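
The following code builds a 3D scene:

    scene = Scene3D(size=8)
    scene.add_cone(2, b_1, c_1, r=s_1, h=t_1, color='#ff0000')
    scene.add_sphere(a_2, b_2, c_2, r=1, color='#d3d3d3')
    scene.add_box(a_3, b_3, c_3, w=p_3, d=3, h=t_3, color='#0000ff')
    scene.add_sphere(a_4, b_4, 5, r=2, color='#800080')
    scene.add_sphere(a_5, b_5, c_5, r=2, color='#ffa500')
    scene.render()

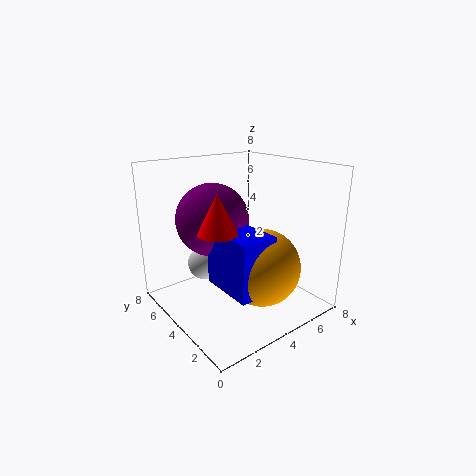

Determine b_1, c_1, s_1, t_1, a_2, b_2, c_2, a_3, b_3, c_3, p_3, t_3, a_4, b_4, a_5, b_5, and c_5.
b_1 = 3; c_1 = 5; s_1 = 1; t_1 = 2; a_2 = 3; b_2 = 6; c_2 = 2; a_3 = 2; b_3 = 1; c_3 = 2; p_3 = 2; t_3 = 3; a_4 = 3; b_4 = 5; a_5 = 4; b_5 = 2; c_5 = 3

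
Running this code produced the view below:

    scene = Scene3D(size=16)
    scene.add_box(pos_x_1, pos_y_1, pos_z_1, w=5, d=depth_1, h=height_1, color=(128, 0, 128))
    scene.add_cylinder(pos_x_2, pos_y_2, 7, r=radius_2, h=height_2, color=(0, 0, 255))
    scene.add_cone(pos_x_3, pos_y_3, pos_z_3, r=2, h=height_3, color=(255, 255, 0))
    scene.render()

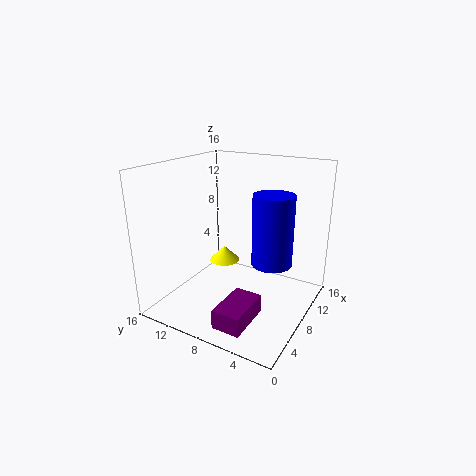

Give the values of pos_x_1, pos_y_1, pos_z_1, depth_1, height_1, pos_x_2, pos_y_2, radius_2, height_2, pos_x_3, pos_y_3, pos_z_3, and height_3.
pos_x_1 = 1, pos_y_1 = 4, pos_z_1 = 1, depth_1 = 3, height_1 = 2, pos_x_2 = 6, pos_y_2 = 3, radius_2 = 2, height_2 = 7, pos_x_3 = 13, pos_y_3 = 13, pos_z_3 = 2, height_3 = 2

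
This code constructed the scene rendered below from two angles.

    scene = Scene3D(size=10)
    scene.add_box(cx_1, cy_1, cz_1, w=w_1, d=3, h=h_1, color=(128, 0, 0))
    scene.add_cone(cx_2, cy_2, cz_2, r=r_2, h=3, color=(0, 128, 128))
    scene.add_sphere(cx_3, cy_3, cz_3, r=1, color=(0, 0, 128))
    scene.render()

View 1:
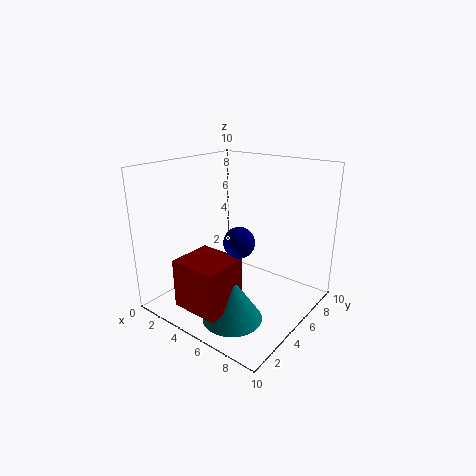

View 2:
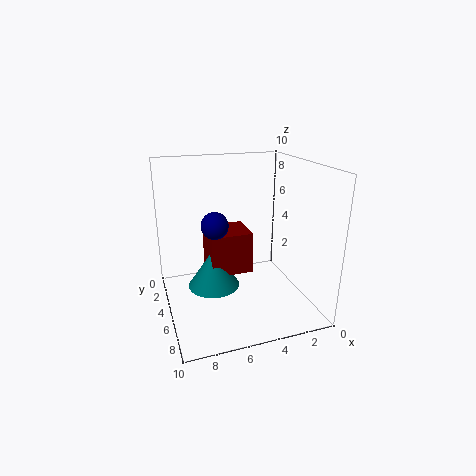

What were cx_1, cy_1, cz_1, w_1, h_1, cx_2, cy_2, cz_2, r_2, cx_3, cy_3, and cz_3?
cx_1 = 3.25
cy_1 = 0.5
cz_1 = 1.25
w_1 = 3.25
h_1 = 3.25
cx_2 = 6.25
cy_2 = 2.75
cz_2 = 0.25
r_2 = 2
cx_3 = 6.25
cy_3 = 3.5
cz_3 = 5.5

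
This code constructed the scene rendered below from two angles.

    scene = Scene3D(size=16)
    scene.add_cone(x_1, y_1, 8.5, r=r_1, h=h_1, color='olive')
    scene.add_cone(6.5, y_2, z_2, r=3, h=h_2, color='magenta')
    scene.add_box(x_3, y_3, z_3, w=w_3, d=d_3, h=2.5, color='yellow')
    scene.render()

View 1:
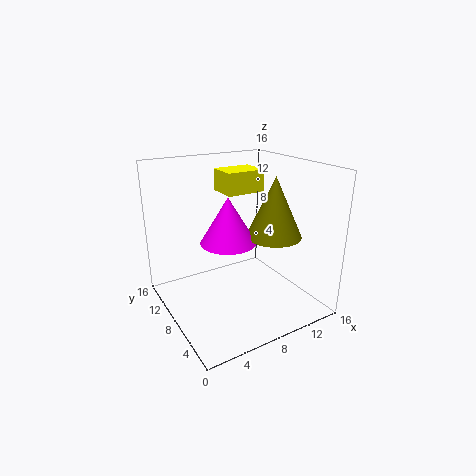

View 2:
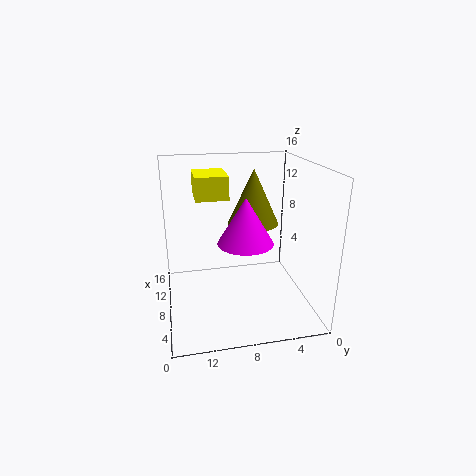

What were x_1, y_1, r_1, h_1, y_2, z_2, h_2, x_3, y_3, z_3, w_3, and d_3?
x_1 = 11
y_1 = 5.5
r_1 = 3
h_1 = 6.5
y_2 = 7.5
z_2 = 8
h_2 = 5
x_3 = 7.5
y_3 = 9
z_3 = 12.5
w_3 = 4.5
d_3 = 3.5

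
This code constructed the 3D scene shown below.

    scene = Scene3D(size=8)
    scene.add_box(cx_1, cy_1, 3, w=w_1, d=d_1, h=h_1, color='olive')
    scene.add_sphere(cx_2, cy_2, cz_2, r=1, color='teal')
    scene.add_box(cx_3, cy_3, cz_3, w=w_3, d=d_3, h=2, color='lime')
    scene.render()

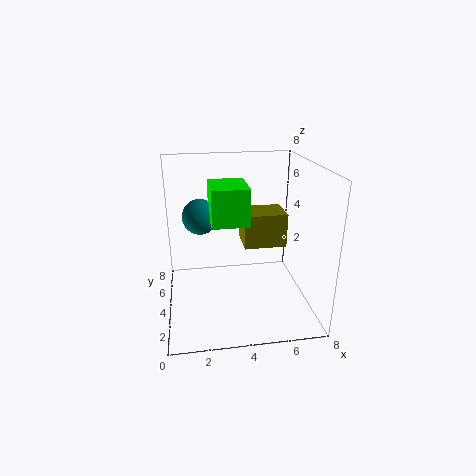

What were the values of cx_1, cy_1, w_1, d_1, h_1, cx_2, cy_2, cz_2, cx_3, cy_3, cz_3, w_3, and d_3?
cx_1 = 4.5
cy_1 = 4.5
w_1 = 2.5
d_1 = 2
h_1 = 2
cx_2 = 2
cy_2 = 5
cz_2 = 5
cx_3 = 2.5
cy_3 = 3
cz_3 = 5
w_3 = 2
d_3 = 2.5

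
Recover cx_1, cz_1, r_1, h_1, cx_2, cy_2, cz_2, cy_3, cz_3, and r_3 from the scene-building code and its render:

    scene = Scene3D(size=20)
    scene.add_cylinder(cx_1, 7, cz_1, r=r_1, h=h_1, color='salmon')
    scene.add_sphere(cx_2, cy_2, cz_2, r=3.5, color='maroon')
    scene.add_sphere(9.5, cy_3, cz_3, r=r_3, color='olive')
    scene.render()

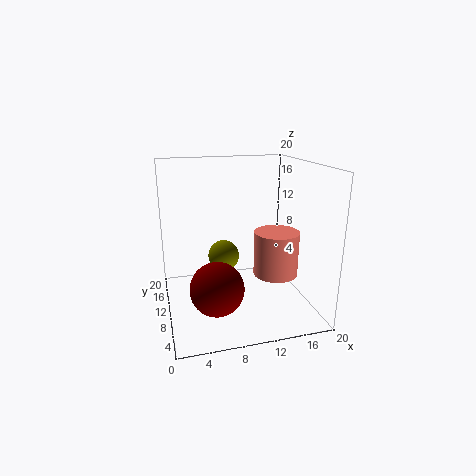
cx_1 = 14.5; cz_1 = 5.5; r_1 = 3; h_1 = 6; cx_2 = 6; cy_2 = 5.5; cz_2 = 5; cy_3 = 17; cz_3 = 4.5; r_3 = 2.5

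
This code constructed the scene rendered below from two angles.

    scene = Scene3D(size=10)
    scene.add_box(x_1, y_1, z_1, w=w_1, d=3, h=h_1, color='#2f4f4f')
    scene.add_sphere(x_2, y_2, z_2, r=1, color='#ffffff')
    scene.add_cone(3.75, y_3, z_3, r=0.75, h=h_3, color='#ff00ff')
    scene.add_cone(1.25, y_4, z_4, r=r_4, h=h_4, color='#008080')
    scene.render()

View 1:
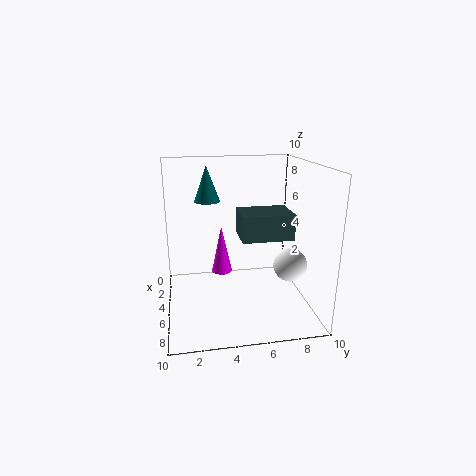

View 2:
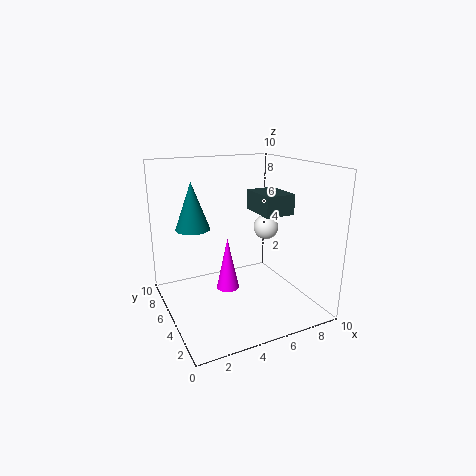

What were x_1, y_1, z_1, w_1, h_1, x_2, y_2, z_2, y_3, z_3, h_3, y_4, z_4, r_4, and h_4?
x_1 = 7
y_1 = 4.5
z_1 = 6.25
w_1 = 2.25
h_1 = 1.5
x_2 = 8.75
y_2 = 7.5
z_2 = 4.5
y_3 = 4
z_3 = 2
h_3 = 3.5
y_4 = 3.25
z_4 = 6.75
r_4 = 1
h_4 = 2.75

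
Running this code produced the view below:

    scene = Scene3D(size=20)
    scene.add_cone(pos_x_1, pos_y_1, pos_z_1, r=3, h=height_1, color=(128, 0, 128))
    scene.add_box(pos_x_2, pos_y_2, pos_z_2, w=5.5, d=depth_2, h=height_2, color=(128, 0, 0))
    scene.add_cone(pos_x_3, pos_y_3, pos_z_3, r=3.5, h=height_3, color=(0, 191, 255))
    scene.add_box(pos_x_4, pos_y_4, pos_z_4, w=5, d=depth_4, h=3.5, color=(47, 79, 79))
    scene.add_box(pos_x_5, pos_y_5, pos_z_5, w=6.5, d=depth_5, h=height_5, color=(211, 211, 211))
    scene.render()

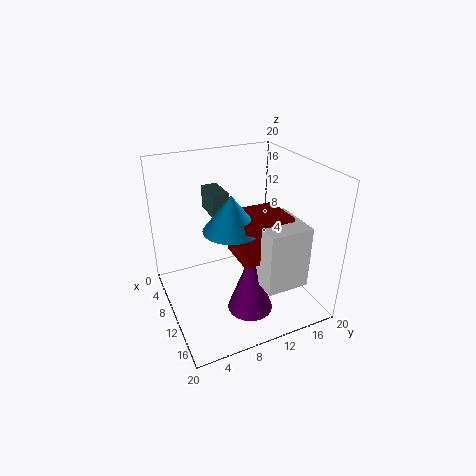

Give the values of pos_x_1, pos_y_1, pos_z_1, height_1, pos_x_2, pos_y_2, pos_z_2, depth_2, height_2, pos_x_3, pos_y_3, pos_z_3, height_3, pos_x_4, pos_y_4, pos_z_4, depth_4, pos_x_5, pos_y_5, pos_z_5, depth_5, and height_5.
pos_x_1 = 15; pos_y_1 = 9.5; pos_z_1 = 2; height_1 = 8.5; pos_x_2 = 11; pos_y_2 = 8; pos_z_2 = 9.5; depth_2 = 6.5; height_2 = 5.5; pos_x_3 = 13.5; pos_y_3 = 7.5; pos_z_3 = 13.5; height_3 = 4.5; pos_x_4 = 1; pos_y_4 = 8; pos_z_4 = 11.5; depth_4 = 2.5; pos_x_5 = 12.5; pos_y_5 = 10; pos_z_5 = 6.5; depth_5 = 5.5; height_5 = 8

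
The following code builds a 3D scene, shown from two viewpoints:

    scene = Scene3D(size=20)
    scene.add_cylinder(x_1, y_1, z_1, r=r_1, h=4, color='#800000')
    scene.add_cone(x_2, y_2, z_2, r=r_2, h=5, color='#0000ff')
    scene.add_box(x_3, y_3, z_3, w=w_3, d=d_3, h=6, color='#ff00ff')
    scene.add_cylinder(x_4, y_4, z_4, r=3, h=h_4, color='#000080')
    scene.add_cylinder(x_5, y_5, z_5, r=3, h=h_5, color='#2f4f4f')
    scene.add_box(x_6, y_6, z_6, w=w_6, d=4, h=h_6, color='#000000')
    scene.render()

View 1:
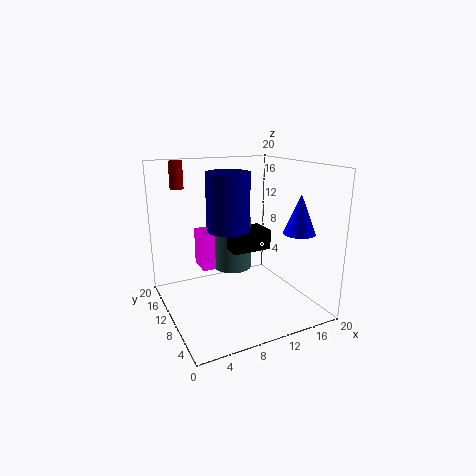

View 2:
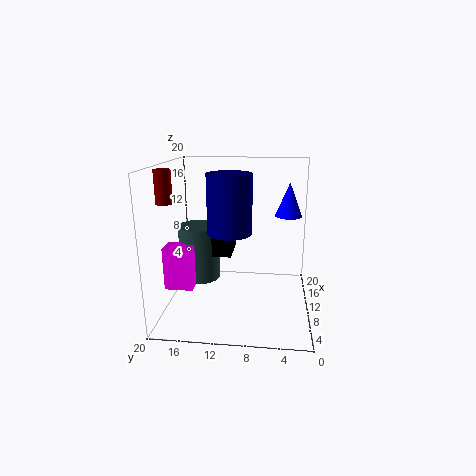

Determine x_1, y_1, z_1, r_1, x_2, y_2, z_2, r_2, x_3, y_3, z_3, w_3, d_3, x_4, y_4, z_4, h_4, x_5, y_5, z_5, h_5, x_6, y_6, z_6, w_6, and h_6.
x_1 = 4, y_1 = 18, z_1 = 16, r_1 = 1, x_2 = 15, y_2 = 3, z_2 = 12, r_2 = 2, x_3 = 7, y_3 = 16, z_3 = 3, w_3 = 3, d_3 = 4, x_4 = 9, y_4 = 11, z_4 = 11, h_4 = 8, x_5 = 12, y_5 = 16, z_5 = 3, h_5 = 8, x_6 = 10, y_6 = 11, z_6 = 7, w_6 = 6, h_6 = 3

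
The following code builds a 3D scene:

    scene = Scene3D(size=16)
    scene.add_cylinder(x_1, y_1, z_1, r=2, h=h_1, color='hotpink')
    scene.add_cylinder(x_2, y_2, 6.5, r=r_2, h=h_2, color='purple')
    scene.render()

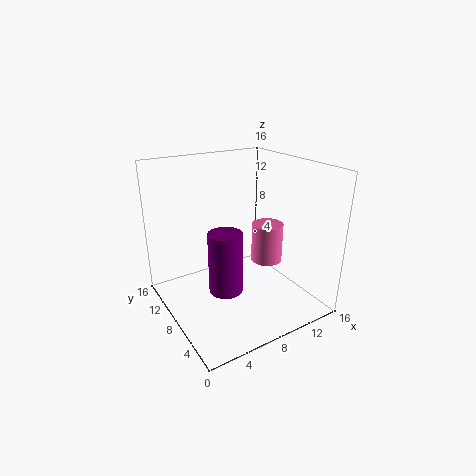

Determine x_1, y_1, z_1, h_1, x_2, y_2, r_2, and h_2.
x_1 = 14
y_1 = 10.5
z_1 = 2.5
h_1 = 5
x_2 = 3
y_2 = 2
r_2 = 1.5
h_2 = 5.5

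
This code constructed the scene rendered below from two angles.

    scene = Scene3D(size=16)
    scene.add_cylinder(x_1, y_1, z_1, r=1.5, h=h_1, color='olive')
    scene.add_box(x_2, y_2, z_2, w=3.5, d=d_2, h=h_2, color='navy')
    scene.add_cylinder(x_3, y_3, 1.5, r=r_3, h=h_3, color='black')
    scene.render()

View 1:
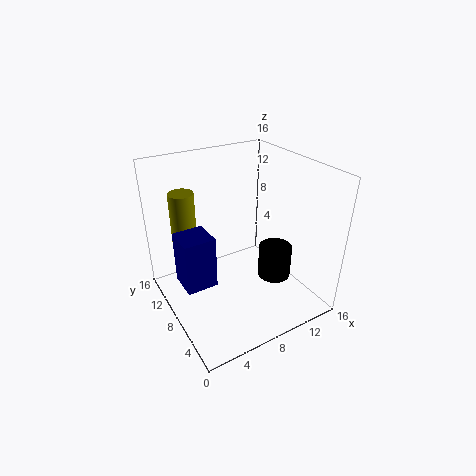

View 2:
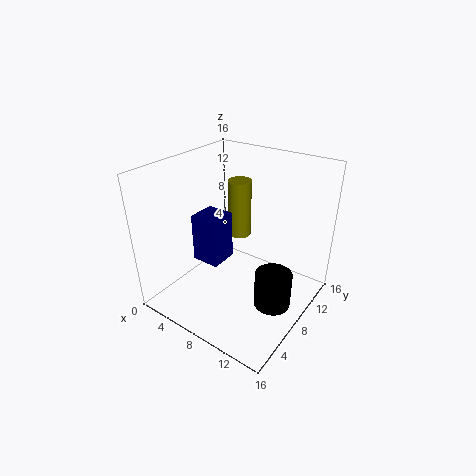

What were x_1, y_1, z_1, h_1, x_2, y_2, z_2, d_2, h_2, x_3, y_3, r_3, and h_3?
x_1 = 4
y_1 = 14
z_1 = 4.5
h_1 = 7.5
x_2 = 1.5
y_2 = 7.5
z_2 = 3
d_2 = 3.5
h_2 = 6
x_3 = 13
y_3 = 7.5
r_3 = 2
h_3 = 4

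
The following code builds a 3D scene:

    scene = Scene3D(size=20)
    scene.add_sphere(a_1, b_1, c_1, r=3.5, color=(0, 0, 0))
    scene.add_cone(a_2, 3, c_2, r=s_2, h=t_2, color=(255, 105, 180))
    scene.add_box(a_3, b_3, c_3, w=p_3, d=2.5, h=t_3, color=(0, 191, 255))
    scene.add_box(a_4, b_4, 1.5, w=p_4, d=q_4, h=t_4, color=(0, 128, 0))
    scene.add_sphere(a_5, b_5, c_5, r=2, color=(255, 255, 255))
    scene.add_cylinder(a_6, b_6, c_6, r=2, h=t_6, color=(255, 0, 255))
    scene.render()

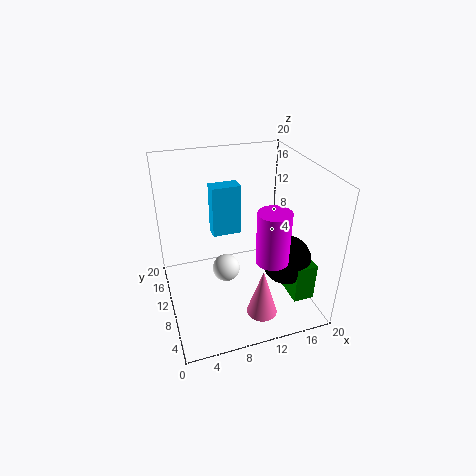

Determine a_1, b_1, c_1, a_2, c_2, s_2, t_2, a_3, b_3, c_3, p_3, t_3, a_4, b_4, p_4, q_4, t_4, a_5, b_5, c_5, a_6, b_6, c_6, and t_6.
a_1 = 16.5; b_1 = 7.5; c_1 = 6.5; a_2 = 11; c_2 = 2.5; s_2 = 2; t_2 = 6.5; a_3 = 8; b_3 = 16; c_3 = 7; p_3 = 4.5; t_3 = 8; a_4 = 16.5; b_4 = 4; p_4 = 3; q_4 = 6.5; t_4 = 5.5; a_5 = 8.5; b_5 = 11; c_5 = 4.5; a_6 = 12; b_6 = 3; c_6 = 10.5; t_6 = 6.5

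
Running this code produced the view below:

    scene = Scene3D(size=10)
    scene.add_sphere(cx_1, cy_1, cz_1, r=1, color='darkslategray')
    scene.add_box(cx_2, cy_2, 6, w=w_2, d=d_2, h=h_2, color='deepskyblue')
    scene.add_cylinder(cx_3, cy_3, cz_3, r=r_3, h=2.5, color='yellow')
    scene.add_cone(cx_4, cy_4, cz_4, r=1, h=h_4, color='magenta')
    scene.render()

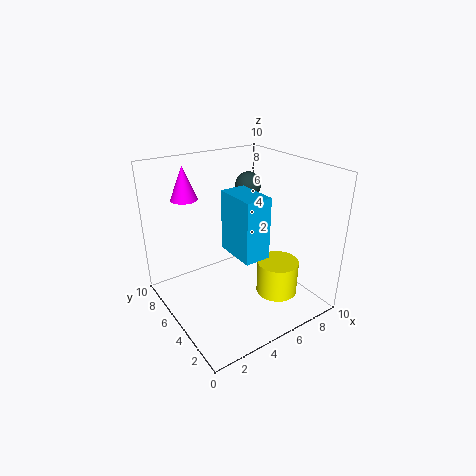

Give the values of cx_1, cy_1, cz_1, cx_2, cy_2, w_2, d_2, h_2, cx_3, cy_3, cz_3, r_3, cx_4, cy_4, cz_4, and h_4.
cx_1 = 8, cy_1 = 8, cz_1 = 7.5, cx_2 = 2.5, cy_2 = 0.5, w_2 = 1.5, d_2 = 2.5, h_2 = 3.5, cx_3 = 7.5, cy_3 = 3.5, cz_3 = 0.5, r_3 = 1.5, cx_4 = 3, cy_4 = 9, cz_4 = 7, h_4 = 2.5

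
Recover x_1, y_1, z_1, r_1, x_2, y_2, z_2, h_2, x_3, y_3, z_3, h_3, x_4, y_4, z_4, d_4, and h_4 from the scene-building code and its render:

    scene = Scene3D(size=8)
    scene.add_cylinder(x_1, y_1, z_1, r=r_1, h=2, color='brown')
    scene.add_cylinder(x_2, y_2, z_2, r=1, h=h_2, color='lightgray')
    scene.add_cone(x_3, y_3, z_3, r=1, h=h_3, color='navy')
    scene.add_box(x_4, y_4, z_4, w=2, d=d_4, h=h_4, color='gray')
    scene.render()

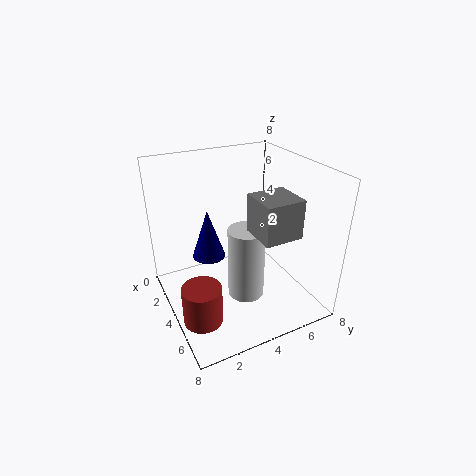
x_1 = 6; y_1 = 1; z_1 = 1; r_1 = 1; x_2 = 5; y_2 = 4; z_2 = 1; h_2 = 4; x_3 = 2; y_3 = 3; z_3 = 2; h_3 = 3; x_4 = 5; y_4 = 4; z_4 = 5; d_4 = 2; h_4 = 2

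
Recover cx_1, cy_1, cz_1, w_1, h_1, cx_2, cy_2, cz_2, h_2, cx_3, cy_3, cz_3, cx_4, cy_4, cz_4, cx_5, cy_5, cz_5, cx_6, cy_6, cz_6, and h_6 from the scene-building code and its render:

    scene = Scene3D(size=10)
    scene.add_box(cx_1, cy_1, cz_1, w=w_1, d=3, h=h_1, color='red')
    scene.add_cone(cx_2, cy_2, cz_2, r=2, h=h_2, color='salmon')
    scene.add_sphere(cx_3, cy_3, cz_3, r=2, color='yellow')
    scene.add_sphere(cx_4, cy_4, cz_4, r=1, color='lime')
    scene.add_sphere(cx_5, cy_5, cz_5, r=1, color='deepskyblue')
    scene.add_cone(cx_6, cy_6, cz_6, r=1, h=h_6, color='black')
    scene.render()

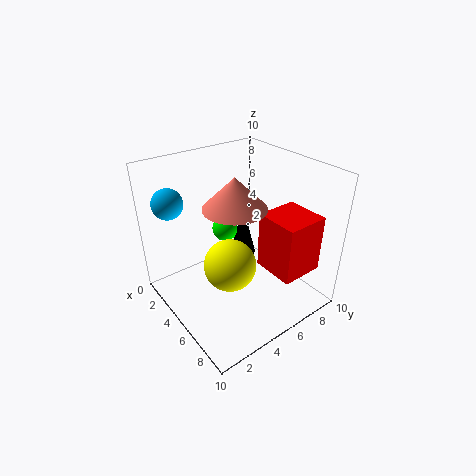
cx_1 = 6, cy_1 = 6, cz_1 = 3, w_1 = 3, h_1 = 4, cx_2 = 6, cy_2 = 4, cz_2 = 8, h_2 = 2, cx_3 = 4, cy_3 = 5, cz_3 = 2, cx_4 = 2, cy_4 = 6, cz_4 = 4, cx_5 = 3, cy_5 = 1, cz_5 = 8, cx_6 = 3, cy_6 = 7, cz_6 = 2, h_6 = 4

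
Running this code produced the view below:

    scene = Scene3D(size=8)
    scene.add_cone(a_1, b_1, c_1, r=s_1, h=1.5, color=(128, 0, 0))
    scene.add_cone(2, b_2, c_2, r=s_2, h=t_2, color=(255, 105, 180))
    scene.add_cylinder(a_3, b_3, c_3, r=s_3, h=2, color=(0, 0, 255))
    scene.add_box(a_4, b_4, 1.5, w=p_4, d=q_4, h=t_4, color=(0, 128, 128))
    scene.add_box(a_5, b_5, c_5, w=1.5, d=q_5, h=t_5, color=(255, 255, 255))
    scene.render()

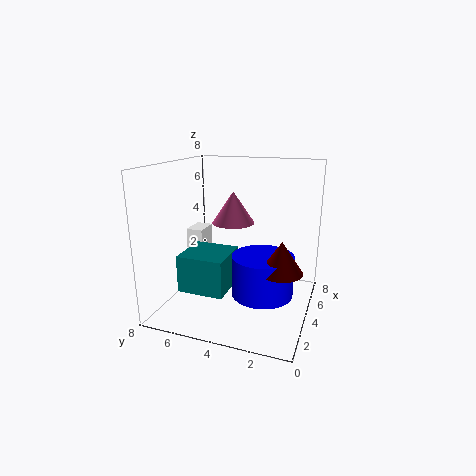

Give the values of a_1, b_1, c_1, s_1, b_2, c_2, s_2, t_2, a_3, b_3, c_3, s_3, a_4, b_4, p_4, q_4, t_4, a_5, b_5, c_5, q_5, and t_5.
a_1 = 1.5
b_1 = 1
c_1 = 3.5
s_1 = 1
b_2 = 3.5
c_2 = 5.5
s_2 = 1
t_2 = 1.5
a_3 = 2
b_3 = 2
c_3 = 2
s_3 = 1.5
a_4 = 1.5
b_4 = 4
p_4 = 2.5
q_4 = 2.5
t_4 = 2
a_5 = 4.5
b_5 = 6.5
c_5 = 2
q_5 = 1
t_5 = 2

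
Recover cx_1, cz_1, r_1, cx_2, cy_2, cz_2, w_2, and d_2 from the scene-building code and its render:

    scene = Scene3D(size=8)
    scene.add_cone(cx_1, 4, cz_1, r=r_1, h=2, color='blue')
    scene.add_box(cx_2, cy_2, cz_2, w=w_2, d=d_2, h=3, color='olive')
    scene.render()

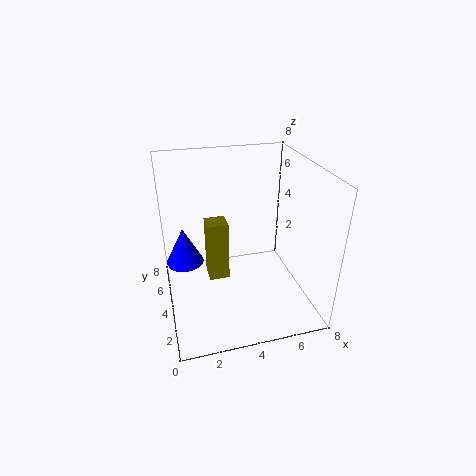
cx_1 = 1, cz_1 = 3, r_1 = 1, cx_2 = 2, cy_2 = 2, cz_2 = 3, w_2 = 1, d_2 = 1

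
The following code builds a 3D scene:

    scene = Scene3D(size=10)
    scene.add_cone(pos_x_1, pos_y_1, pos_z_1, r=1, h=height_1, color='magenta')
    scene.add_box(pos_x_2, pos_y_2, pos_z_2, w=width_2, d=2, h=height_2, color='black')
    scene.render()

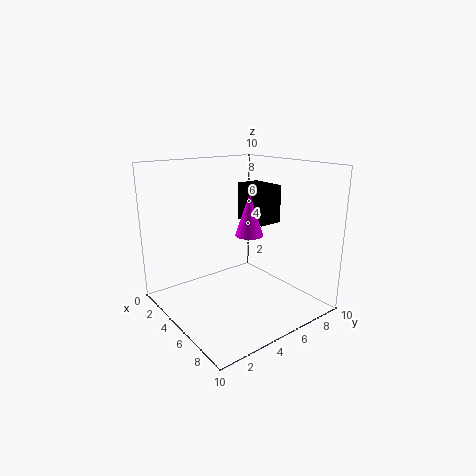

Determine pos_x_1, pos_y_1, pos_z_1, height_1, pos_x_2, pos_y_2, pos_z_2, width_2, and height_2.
pos_x_1 = 5, pos_y_1 = 6, pos_z_1 = 5, height_1 = 3, pos_x_2 = 1, pos_y_2 = 8, pos_z_2 = 5, width_2 = 3, height_2 = 3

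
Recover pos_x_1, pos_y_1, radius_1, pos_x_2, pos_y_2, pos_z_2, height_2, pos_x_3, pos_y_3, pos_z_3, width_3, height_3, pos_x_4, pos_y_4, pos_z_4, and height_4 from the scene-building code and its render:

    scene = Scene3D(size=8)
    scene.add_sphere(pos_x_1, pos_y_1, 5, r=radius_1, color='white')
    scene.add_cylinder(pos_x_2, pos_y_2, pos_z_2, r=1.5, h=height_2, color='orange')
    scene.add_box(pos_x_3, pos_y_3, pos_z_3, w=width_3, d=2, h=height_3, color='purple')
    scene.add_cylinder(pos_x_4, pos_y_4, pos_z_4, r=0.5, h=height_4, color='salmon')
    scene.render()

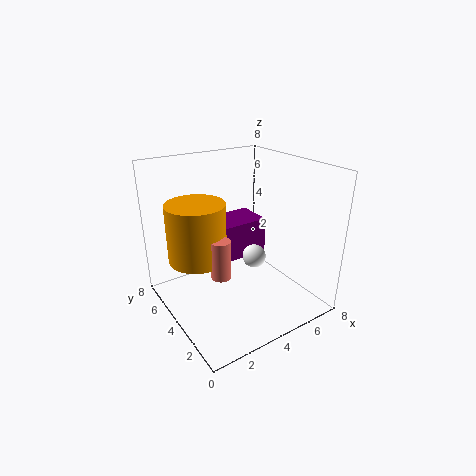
pos_x_1 = 2.5
pos_y_1 = 0.5
radius_1 = 0.5
pos_x_2 = 1.5
pos_y_2 = 4
pos_z_2 = 3.5
height_2 = 3
pos_x_3 = 3
pos_y_3 = 3.5
pos_z_3 = 3
width_3 = 2.5
height_3 = 2
pos_x_4 = 2
pos_y_4 = 2.5
pos_z_4 = 3
height_4 = 2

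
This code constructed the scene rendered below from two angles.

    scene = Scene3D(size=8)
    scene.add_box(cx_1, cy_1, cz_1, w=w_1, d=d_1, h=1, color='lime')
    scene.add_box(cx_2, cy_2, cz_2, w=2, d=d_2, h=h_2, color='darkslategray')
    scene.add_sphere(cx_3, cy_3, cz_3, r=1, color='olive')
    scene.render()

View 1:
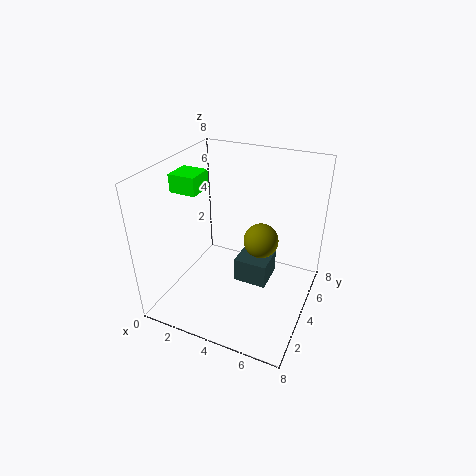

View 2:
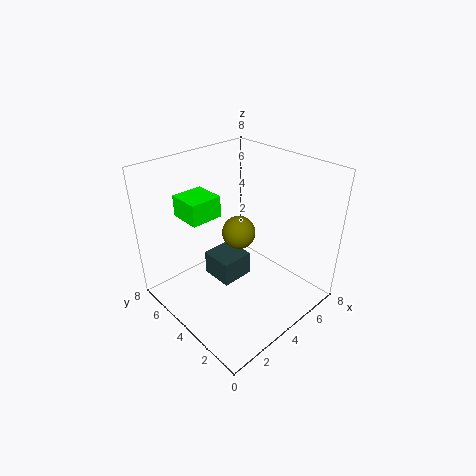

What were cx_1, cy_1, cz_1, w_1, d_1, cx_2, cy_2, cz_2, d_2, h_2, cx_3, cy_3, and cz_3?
cx_1 = 0.5
cy_1 = 3
cz_1 = 6.5
w_1 = 1.5
d_1 = 1.5
cx_2 = 3.5
cy_2 = 4.5
cz_2 = 0.5
d_2 = 2
h_2 = 1.5
cx_3 = 5
cy_3 = 5
cz_3 = 3.5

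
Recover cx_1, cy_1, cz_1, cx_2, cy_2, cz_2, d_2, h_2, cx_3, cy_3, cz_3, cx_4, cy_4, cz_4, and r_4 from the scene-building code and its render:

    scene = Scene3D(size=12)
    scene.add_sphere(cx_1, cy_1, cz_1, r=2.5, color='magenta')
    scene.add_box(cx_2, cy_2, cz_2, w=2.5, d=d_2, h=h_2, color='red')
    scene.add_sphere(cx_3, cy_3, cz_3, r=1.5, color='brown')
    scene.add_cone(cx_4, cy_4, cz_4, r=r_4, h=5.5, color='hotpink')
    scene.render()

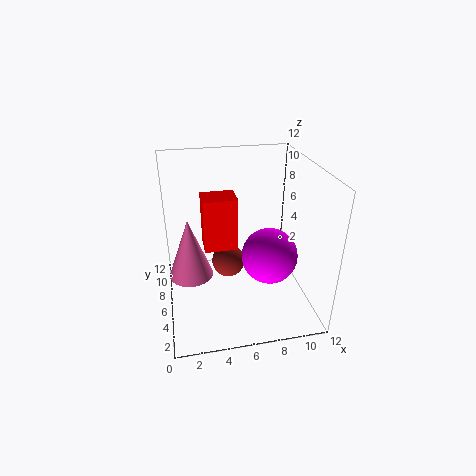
cx_1 = 9; cy_1 = 6.5; cz_1 = 3.5; cx_2 = 3; cy_2 = 3.5; cz_2 = 6.5; d_2 = 2; h_2 = 4; cx_3 = 5.5; cy_3 = 8; cz_3 = 2.5; cx_4 = 2; cy_4 = 8; cz_4 = 1.5; r_4 = 2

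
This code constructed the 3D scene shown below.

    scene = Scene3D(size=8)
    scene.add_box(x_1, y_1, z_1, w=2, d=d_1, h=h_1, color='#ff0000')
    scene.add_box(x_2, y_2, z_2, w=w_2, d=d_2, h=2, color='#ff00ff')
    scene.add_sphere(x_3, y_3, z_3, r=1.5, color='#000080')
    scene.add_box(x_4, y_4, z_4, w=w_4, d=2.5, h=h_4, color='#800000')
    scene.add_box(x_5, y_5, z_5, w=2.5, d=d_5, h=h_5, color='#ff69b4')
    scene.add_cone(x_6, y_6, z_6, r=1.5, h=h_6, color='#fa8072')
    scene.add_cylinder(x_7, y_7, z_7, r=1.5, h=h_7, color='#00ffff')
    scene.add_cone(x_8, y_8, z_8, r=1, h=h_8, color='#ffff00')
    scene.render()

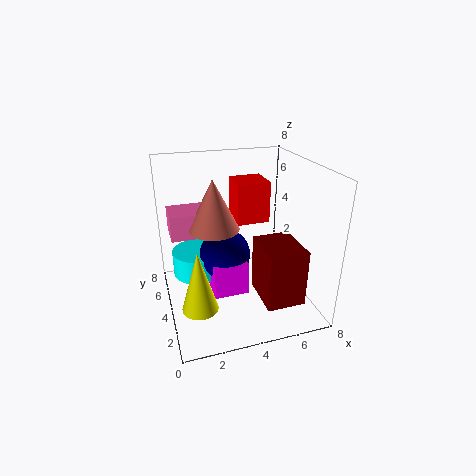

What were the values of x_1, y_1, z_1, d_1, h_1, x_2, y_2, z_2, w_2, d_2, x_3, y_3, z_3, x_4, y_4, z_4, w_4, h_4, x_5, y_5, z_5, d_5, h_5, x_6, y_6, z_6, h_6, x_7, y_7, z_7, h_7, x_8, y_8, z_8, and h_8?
x_1 = 4.5, y_1 = 5.5, z_1 = 4, d_1 = 2, h_1 = 2.5, x_2 = 2.5, y_2 = 3.5, z_2 = 0.5, w_2 = 2, d_2 = 2, x_3 = 3.5, y_3 = 5, z_3 = 2.5, x_4 = 4.5, y_4 = 0.5, z_4 = 1.5, w_4 = 2, h_4 = 3, x_5 = 0.5, y_5 = 5.5, z_5 = 3.5, d_5 = 2, h_5 = 1.5, x_6 = 3, y_6 = 5.5, z_6 = 4, h_6 = 3, x_7 = 2, y_7 = 6, z_7 = 1, h_7 = 1.5, x_8 = 1.5, y_8 = 3, z_8 = 0.5, h_8 = 3.5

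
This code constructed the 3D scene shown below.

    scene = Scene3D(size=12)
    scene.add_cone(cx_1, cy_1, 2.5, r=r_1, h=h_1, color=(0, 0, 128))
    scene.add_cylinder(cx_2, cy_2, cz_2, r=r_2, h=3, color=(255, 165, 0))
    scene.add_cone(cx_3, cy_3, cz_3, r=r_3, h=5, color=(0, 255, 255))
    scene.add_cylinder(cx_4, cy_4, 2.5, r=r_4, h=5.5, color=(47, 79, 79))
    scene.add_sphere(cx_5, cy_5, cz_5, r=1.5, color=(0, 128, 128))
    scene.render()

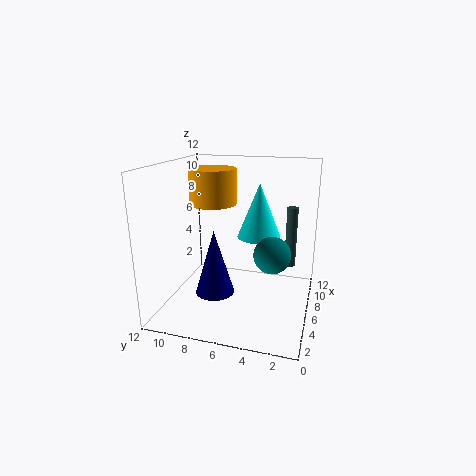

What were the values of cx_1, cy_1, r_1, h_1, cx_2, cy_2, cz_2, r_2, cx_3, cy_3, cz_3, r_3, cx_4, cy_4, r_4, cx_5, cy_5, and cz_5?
cx_1 = 3
cy_1 = 7
r_1 = 1.5
h_1 = 5
cx_2 = 7
cy_2 = 8.5
cz_2 = 8.5
r_2 = 2
cx_3 = 9.5
cy_3 = 5
cz_3 = 5
r_3 = 2
cx_4 = 9.5
cy_4 = 2
r_4 = 0.5
cx_5 = 5.5
cy_5 = 3
cz_5 = 5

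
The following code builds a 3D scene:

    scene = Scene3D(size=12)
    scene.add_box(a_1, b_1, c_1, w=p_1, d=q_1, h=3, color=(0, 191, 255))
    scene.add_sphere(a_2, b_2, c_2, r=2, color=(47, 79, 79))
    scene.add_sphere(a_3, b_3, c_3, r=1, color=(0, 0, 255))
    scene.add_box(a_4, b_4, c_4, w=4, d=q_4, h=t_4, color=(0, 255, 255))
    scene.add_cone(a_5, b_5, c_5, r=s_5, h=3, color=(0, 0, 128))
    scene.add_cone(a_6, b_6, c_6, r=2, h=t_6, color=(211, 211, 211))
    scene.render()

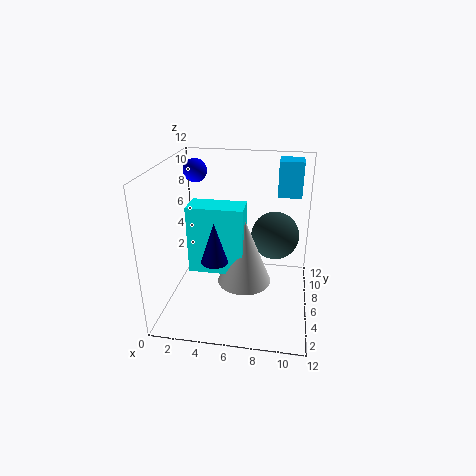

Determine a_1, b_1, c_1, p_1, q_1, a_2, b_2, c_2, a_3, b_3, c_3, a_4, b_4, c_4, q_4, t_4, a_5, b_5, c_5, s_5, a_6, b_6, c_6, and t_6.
a_1 = 9, b_1 = 8, c_1 = 9, p_1 = 2, q_1 = 2, a_2 = 9, b_2 = 7, c_2 = 6, a_3 = 2, b_3 = 8, c_3 = 11, a_4 = 3, b_4 = 2, c_4 = 5, q_4 = 2, t_4 = 5, a_5 = 5, b_5 = 2, c_5 = 6, s_5 = 1, a_6 = 7, b_6 = 3, c_6 = 4, t_6 = 5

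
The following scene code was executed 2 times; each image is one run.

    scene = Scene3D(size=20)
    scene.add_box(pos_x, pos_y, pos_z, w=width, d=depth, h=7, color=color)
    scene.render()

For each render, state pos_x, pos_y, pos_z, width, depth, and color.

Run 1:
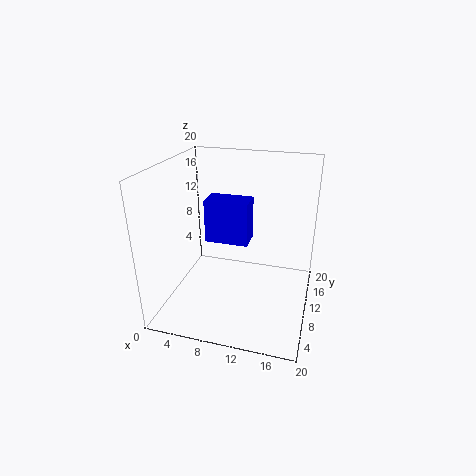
pos_x = 3
pos_y = 15
pos_z = 6
width = 7
depth = 4
color = 'blue'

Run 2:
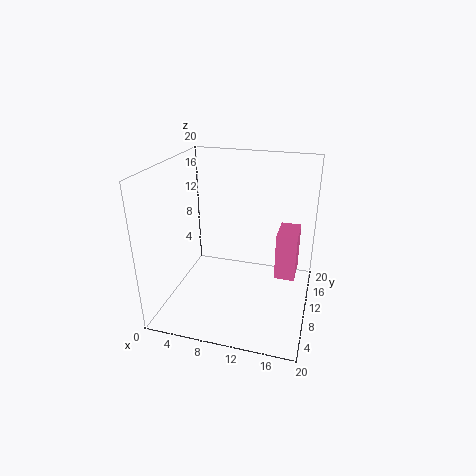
pos_x = 15
pos_y = 12
pos_z = 3
width = 3
depth = 5
color = 'hotpink'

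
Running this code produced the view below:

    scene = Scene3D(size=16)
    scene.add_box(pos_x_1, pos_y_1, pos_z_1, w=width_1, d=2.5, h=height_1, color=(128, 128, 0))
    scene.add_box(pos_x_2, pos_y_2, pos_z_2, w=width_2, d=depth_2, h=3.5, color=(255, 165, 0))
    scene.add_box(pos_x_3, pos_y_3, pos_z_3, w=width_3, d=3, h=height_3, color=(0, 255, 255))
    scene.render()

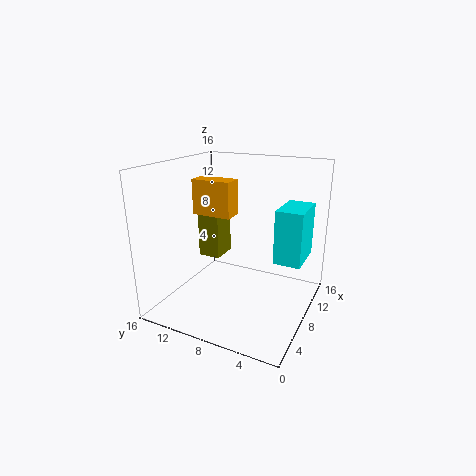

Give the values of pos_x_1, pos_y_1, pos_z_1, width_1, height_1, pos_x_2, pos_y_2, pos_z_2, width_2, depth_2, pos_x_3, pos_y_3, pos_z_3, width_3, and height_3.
pos_x_1 = 7
pos_y_1 = 10
pos_z_1 = 5.5
width_1 = 3
height_1 = 7
pos_x_2 = 4
pos_y_2 = 7
pos_z_2 = 11.5
width_2 = 2
depth_2 = 4
pos_x_3 = 8.5
pos_y_3 = 1
pos_z_3 = 5.5
width_3 = 5
height_3 = 6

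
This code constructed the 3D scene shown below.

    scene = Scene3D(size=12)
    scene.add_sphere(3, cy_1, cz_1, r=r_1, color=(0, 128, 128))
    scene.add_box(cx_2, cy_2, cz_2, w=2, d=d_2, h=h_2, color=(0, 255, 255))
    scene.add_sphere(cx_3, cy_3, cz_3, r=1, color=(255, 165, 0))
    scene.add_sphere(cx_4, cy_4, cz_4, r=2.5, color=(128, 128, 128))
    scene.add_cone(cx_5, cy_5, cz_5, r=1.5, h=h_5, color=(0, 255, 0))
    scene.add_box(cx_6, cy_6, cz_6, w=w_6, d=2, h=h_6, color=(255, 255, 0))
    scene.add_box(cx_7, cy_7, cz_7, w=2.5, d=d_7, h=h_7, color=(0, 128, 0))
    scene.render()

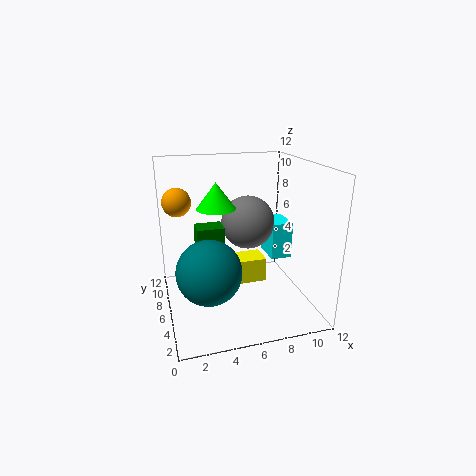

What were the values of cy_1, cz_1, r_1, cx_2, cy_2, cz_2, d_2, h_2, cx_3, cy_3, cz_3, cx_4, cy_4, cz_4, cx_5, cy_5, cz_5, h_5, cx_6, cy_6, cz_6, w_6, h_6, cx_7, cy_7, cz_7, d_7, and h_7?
cy_1 = 3.5, cz_1 = 4.5, r_1 = 2.5, cx_2 = 10, cy_2 = 8, cz_2 = 2.5, d_2 = 3, h_2 = 3.5, cx_3 = 1, cy_3 = 4, cz_3 = 10, cx_4 = 8, cy_4 = 9.5, cz_4 = 6, cx_5 = 4, cy_5 = 5, cz_5 = 9, h_5 = 2, cx_6 = 5, cy_6 = 4.5, cz_6 = 2.5, w_6 = 3, h_6 = 2, cx_7 = 3, cy_7 = 8.5, cz_7 = 2.5, d_7 = 2, h_7 = 3.5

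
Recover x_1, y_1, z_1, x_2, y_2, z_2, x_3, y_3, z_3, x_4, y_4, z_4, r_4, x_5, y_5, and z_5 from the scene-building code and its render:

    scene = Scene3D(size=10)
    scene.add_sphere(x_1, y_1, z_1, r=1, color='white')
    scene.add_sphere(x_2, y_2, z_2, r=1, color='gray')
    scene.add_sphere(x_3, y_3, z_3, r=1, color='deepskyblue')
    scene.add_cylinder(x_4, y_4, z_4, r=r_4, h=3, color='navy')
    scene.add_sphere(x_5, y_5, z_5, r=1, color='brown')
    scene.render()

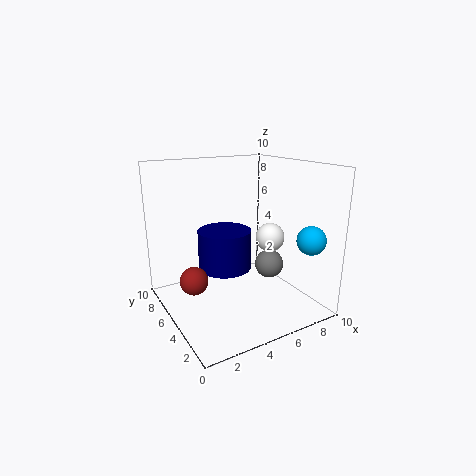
x_1 = 7, y_1 = 4, z_1 = 5, x_2 = 7, y_2 = 4, z_2 = 3, x_3 = 9, y_3 = 2, z_3 = 5, x_4 = 5, y_4 = 7, z_4 = 2, r_4 = 2, x_5 = 2, y_5 = 6, z_5 = 2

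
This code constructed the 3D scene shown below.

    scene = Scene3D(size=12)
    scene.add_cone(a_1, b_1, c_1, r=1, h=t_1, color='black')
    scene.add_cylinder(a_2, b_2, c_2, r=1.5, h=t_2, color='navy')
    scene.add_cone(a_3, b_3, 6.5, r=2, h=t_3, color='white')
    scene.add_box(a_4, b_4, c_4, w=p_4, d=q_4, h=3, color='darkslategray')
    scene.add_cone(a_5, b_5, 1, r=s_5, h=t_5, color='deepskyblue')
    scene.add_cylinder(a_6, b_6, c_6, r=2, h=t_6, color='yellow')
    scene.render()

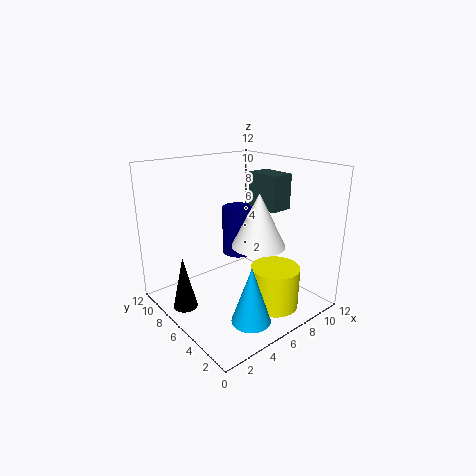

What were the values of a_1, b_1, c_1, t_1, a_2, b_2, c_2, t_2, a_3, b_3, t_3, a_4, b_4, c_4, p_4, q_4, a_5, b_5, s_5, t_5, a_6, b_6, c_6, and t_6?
a_1 = 1.5
b_1 = 7.5
c_1 = 0.5
t_1 = 4.5
a_2 = 8.5
b_2 = 9
c_2 = 3
t_2 = 4.5
a_3 = 5.5
b_3 = 3
t_3 = 4
a_4 = 8.5
b_4 = 4.5
c_4 = 8
p_4 = 2
q_4 = 3
a_5 = 4
b_5 = 2
s_5 = 1.5
t_5 = 4.5
a_6 = 7.5
b_6 = 3
c_6 = 0.5
t_6 = 3.5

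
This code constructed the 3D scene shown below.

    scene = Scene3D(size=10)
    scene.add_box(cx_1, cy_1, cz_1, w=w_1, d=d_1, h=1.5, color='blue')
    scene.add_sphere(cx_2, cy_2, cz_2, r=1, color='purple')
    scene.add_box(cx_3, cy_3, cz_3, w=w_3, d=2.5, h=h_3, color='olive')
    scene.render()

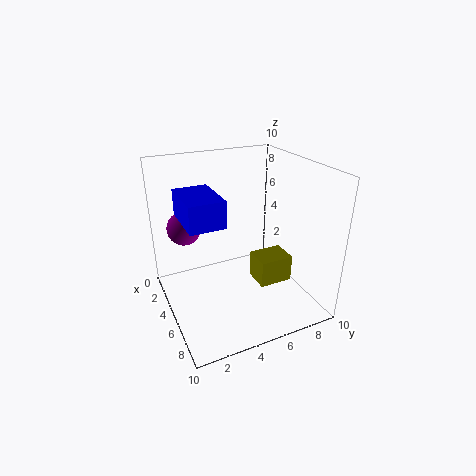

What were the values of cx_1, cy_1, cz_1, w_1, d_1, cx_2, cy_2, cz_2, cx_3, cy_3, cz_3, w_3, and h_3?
cx_1 = 6, cy_1 = 0.5, cz_1 = 8, w_1 = 3, d_1 = 2, cx_2 = 6, cy_2 = 1, cz_2 = 7, cx_3 = 4, cy_3 = 6.5, cz_3 = 1, w_3 = 2, h_3 = 2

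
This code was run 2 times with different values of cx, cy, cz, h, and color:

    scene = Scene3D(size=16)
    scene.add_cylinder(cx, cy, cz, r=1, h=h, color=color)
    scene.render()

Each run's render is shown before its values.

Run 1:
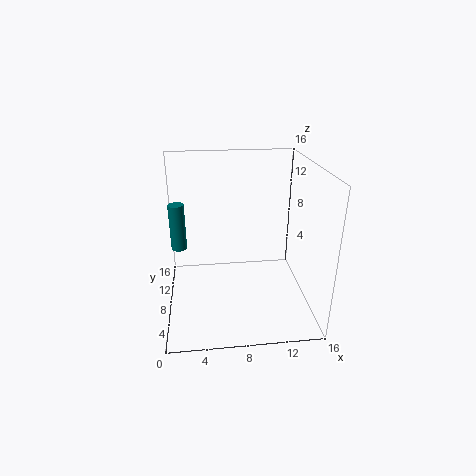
cx = 1; cy = 14; cz = 4; h = 6; color = 'teal'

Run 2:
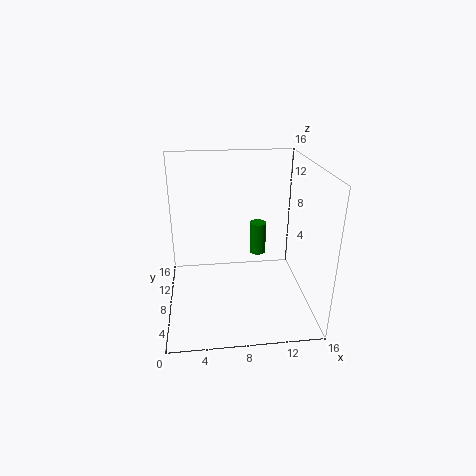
cx = 11; cy = 12; cz = 4; h = 4; color = 'green'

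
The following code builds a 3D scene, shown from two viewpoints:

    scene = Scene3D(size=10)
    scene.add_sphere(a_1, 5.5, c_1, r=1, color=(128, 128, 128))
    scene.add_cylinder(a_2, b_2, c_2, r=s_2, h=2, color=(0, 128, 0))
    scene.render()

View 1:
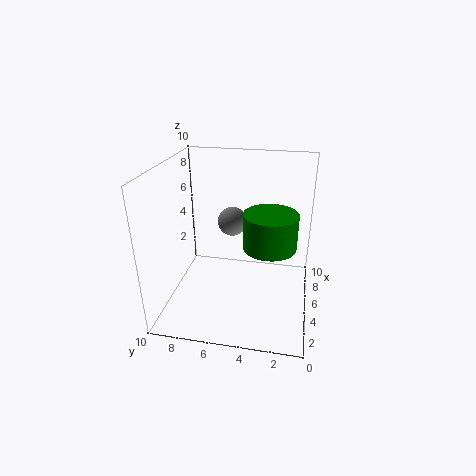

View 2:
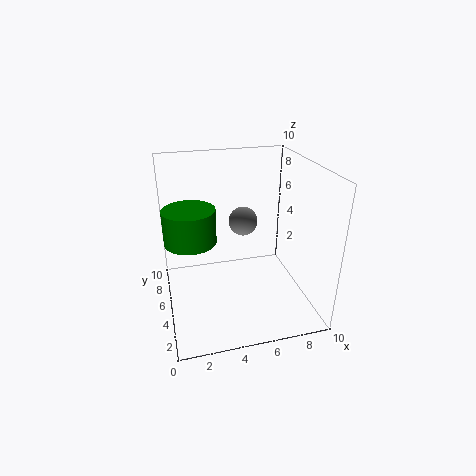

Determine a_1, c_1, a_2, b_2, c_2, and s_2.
a_1 = 5.5
c_1 = 6
a_2 = 1.5
b_2 = 2.5
c_2 = 6.5
s_2 = 1.5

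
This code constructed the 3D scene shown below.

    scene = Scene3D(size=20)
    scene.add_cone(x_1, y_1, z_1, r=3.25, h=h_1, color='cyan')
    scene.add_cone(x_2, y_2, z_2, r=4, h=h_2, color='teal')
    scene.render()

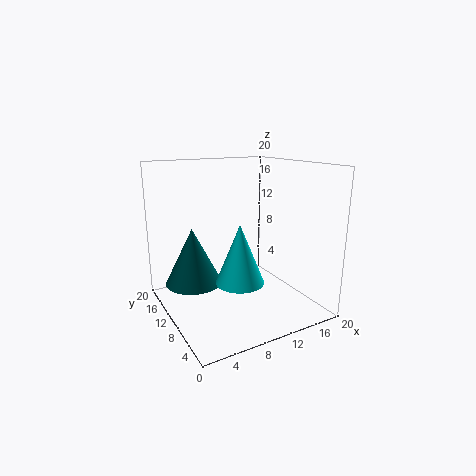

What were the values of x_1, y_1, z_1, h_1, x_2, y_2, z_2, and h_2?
x_1 = 8.75
y_1 = 7.25
z_1 = 4.75
h_1 = 8
x_2 = 4.5
y_2 = 13.25
z_2 = 3.25
h_2 = 8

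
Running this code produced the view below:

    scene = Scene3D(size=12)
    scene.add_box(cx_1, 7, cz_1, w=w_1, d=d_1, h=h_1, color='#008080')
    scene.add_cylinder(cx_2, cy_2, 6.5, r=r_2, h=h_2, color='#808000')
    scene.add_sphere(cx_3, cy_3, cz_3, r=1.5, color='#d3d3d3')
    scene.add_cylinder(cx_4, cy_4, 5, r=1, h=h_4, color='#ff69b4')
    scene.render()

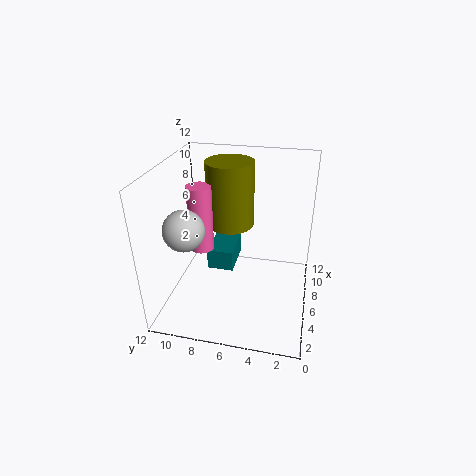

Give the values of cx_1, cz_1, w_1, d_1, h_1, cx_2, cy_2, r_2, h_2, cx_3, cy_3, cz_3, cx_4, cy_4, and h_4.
cx_1 = 8; cz_1 = 1; w_1 = 4; d_1 = 2.5; h_1 = 2; cx_2 = 7.5; cy_2 = 7; r_2 = 2; h_2 = 5.5; cx_3 = 2; cy_3 = 9; cz_3 = 8.5; cx_4 = 5.5; cy_4 = 9; h_4 = 5.5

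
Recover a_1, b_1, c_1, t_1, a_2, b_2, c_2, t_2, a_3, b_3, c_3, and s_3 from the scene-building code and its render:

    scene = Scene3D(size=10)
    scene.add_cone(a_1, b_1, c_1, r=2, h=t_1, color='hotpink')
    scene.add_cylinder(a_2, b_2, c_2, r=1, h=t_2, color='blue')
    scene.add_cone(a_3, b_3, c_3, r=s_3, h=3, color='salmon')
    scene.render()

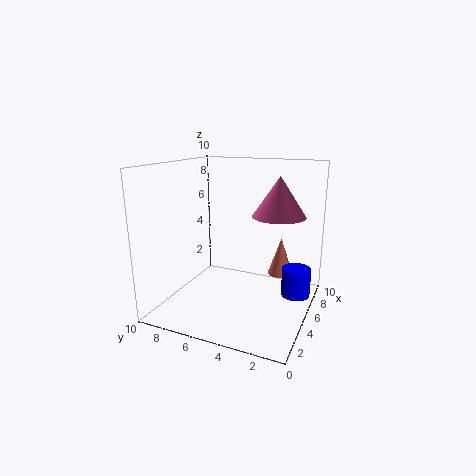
a_1 = 8; b_1 = 3; c_1 = 6; t_1 = 3; a_2 = 6; b_2 = 1; c_2 = 1; t_2 = 2; a_3 = 9; b_3 = 3; c_3 = 1; s_3 = 1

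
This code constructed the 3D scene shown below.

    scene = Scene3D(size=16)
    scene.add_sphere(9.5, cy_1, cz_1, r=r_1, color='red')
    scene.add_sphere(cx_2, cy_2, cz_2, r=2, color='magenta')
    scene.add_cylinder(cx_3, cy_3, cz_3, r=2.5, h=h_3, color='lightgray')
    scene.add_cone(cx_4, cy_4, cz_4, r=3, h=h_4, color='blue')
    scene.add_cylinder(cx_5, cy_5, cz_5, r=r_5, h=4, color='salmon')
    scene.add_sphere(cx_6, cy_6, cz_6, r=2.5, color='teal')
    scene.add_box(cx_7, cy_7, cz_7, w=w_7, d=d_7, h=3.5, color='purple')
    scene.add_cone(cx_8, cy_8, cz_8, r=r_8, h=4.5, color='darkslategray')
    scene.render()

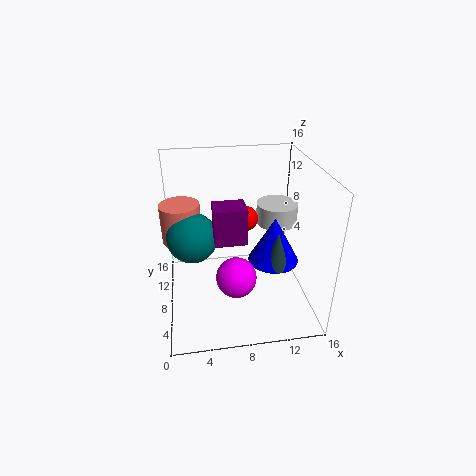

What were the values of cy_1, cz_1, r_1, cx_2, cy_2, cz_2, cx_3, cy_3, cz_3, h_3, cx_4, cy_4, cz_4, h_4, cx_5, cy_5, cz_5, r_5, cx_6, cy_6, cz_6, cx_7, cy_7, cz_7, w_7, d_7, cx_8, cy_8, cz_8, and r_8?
cy_1 = 11.5
cz_1 = 8.5
r_1 = 1.5
cx_2 = 7
cy_2 = 3
cz_2 = 6.5
cx_3 = 13.5
cy_3 = 12
cz_3 = 7.5
h_3 = 2.5
cx_4 = 12.5
cy_4 = 9
cz_4 = 4
h_4 = 5.5
cx_5 = 2
cy_5 = 7
cz_5 = 9
r_5 = 2
cx_6 = 3
cy_6 = 5.5
cz_6 = 10
cx_7 = 5
cy_7 = 2.5
cz_7 = 10.5
w_7 = 3
d_7 = 2.5
cx_8 = 12.5
cy_8 = 7.5
cz_8 = 4
r_8 = 1.5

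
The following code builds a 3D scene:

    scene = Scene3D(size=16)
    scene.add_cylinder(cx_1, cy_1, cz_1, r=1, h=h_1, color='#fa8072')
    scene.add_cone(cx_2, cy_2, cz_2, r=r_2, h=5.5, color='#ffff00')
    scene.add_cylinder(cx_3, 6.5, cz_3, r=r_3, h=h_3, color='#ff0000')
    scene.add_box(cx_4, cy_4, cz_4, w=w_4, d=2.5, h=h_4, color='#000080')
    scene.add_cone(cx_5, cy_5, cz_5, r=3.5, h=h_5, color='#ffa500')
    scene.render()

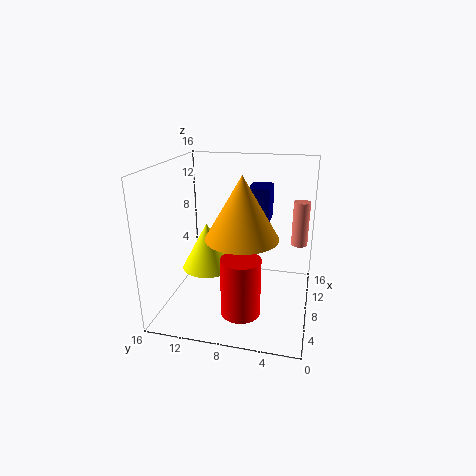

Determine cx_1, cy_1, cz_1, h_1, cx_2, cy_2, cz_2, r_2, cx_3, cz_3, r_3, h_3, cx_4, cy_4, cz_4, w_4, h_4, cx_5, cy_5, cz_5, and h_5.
cx_1 = 13.5, cy_1 = 1.5, cz_1 = 5.5, h_1 = 5.5, cx_2 = 9, cy_2 = 12, cz_2 = 3.5, r_2 = 3, cx_3 = 3, cz_3 = 2, r_3 = 2, h_3 = 6, cx_4 = 10.5, cy_4 = 5, cz_4 = 9, w_4 = 3.5, h_4 = 4, cx_5 = 3.5, cy_5 = 6.5, cz_5 = 10, h_5 = 6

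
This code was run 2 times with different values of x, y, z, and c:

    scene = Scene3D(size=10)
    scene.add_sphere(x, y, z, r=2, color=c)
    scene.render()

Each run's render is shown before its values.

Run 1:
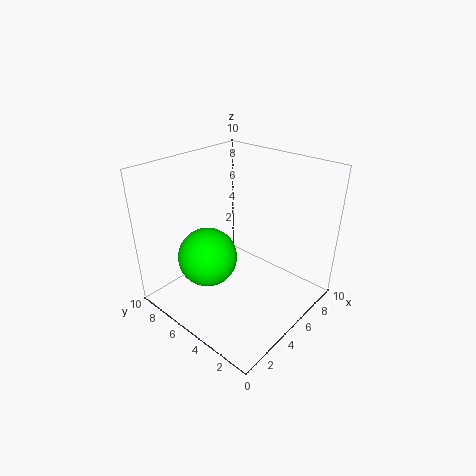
x = 3
y = 6
z = 4
c = 'lime'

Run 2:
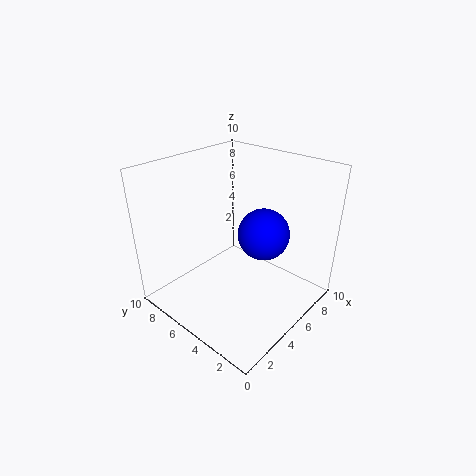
x = 8
y = 5
z = 4
c = 'blue'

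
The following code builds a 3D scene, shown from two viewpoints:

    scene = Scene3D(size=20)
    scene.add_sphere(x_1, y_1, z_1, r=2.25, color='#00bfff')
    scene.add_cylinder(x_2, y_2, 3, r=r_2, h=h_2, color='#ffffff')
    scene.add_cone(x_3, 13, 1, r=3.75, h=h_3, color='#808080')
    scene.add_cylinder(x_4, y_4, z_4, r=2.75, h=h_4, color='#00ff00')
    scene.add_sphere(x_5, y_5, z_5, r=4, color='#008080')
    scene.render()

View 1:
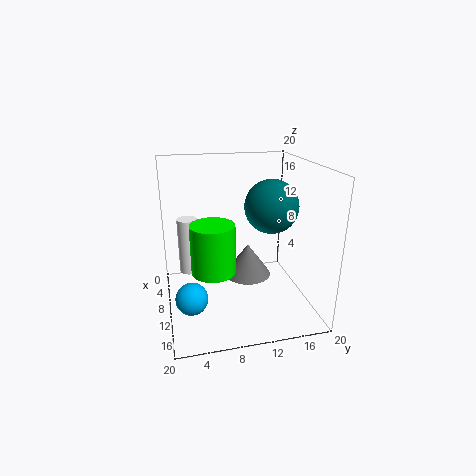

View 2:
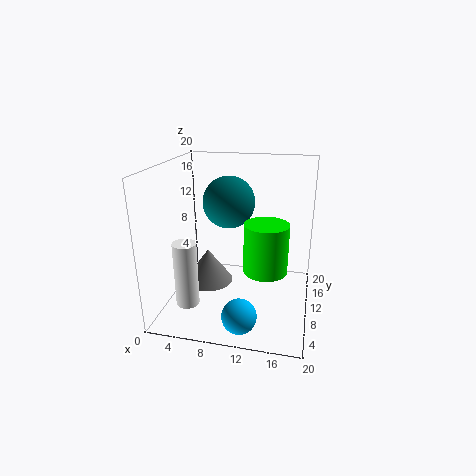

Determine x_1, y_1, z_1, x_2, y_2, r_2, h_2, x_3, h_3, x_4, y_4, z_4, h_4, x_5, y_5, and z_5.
x_1 = 11.75; y_1 = 3; z_1 = 2.25; x_2 = 4.75; y_2 = 3.5; r_2 = 1.5; h_2 = 8.5; x_3 = 4.5; h_3 = 5.25; x_4 = 14.5; y_4 = 5.75; z_4 = 7.75; h_4 = 6.25; x_5 = 7.25; y_5 = 15.75; z_5 = 13.25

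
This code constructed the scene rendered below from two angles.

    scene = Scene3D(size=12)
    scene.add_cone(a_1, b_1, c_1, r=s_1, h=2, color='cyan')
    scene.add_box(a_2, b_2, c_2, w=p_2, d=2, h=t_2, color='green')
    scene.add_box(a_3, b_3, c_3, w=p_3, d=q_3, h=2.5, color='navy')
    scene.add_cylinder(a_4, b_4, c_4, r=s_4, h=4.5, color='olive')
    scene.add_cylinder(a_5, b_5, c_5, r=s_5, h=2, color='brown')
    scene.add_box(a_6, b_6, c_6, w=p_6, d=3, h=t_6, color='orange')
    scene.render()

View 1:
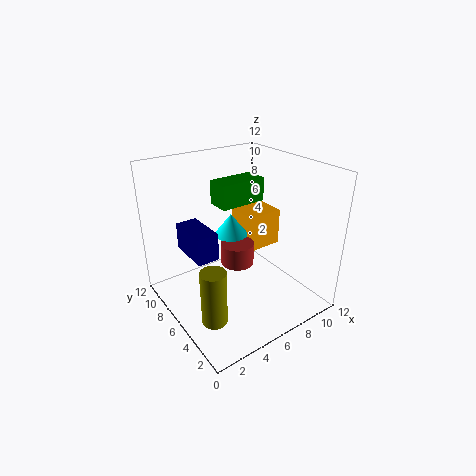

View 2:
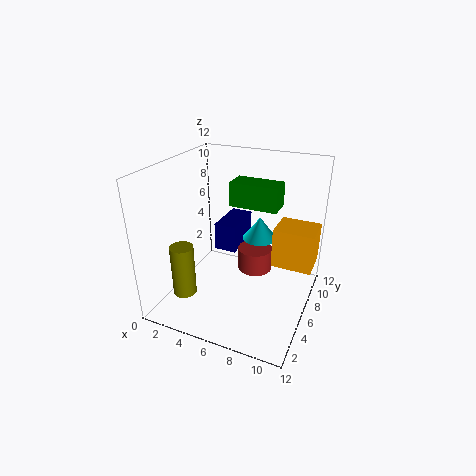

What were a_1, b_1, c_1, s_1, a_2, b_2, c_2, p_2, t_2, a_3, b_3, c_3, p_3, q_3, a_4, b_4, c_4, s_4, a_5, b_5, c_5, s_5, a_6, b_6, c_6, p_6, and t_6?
a_1 = 7, b_1 = 8.5, c_1 = 5, s_1 = 1.5, a_2 = 5, b_2 = 6.5, c_2 = 8.5, p_2 = 4, t_2 = 2, a_3 = 3, b_3 = 7.5, c_3 = 3.5, p_3 = 2, q_3 = 4, a_4 = 2, b_4 = 3.5, c_4 = 1, s_4 = 1, a_5 = 7, b_5 = 7.5, c_5 = 2.5, s_5 = 1.5, a_6 = 8.5, b_6 = 7.5, c_6 = 3, p_6 = 3.5, t_6 = 3.5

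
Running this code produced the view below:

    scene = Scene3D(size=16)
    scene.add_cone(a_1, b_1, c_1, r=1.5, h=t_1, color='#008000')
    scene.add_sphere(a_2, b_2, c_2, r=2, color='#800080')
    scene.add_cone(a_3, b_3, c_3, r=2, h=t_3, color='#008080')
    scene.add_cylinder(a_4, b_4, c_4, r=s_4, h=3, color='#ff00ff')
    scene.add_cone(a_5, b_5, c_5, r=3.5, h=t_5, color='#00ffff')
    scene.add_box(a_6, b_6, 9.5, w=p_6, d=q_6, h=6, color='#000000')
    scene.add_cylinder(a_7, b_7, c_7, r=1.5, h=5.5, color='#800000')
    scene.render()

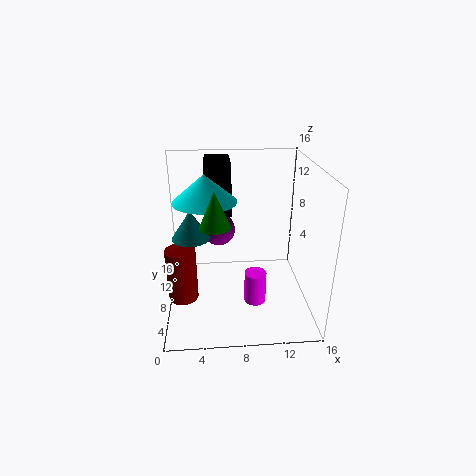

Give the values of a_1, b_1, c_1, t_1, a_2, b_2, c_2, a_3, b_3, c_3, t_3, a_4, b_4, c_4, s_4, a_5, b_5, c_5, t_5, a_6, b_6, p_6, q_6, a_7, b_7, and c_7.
a_1 = 5.5
b_1 = 3.5
c_1 = 11.5
t_1 = 3.5
a_2 = 6
b_2 = 12.5
c_2 = 7
a_3 = 3
b_3 = 6.5
c_3 = 9
t_3 = 3
a_4 = 9
b_4 = 1
c_4 = 5
s_4 = 1
a_5 = 4.5
b_5 = 9
c_5 = 12
t_5 = 3
a_6 = 4.5
b_6 = 10.5
p_6 = 3
q_6 = 5.5
a_7 = 2
b_7 = 4
c_7 = 3.5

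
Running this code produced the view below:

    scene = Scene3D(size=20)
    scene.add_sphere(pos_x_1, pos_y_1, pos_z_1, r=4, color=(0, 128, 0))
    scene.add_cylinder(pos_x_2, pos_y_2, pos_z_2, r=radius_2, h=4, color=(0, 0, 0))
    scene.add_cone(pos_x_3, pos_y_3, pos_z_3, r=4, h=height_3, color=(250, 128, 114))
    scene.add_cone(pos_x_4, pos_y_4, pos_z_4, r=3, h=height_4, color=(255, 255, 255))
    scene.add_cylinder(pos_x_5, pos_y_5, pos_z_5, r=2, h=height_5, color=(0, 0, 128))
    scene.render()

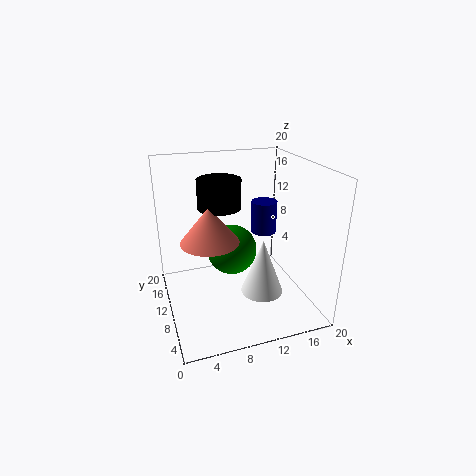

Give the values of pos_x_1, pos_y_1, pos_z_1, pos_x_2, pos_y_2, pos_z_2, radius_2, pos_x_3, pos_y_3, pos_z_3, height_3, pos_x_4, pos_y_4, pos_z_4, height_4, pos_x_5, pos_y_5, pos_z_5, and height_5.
pos_x_1 = 11
pos_y_1 = 16
pos_z_1 = 5
pos_x_2 = 8
pos_y_2 = 12
pos_z_2 = 14
radius_2 = 3
pos_x_3 = 6
pos_y_3 = 10
pos_z_3 = 10
height_3 = 5
pos_x_4 = 13
pos_y_4 = 8
pos_z_4 = 2
height_4 = 8
pos_x_5 = 16
pos_y_5 = 15
pos_z_5 = 8
height_5 = 5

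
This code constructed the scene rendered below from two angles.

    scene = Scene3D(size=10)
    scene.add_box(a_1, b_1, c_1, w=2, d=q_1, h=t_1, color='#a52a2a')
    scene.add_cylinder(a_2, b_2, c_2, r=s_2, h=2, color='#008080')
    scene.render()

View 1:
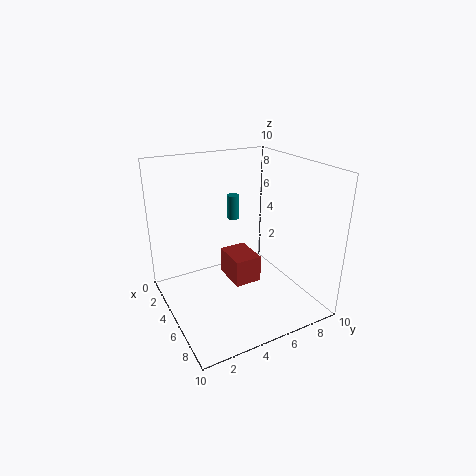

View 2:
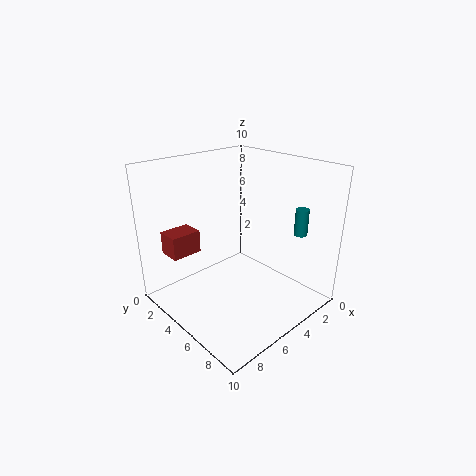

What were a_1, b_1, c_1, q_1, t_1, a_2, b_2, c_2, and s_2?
a_1 = 7.5; b_1 = 2.5; c_1 = 4.5; q_1 = 1.5; t_1 = 1.5; a_2 = 0.5; b_2 = 7; c_2 = 4.5; s_2 = 0.5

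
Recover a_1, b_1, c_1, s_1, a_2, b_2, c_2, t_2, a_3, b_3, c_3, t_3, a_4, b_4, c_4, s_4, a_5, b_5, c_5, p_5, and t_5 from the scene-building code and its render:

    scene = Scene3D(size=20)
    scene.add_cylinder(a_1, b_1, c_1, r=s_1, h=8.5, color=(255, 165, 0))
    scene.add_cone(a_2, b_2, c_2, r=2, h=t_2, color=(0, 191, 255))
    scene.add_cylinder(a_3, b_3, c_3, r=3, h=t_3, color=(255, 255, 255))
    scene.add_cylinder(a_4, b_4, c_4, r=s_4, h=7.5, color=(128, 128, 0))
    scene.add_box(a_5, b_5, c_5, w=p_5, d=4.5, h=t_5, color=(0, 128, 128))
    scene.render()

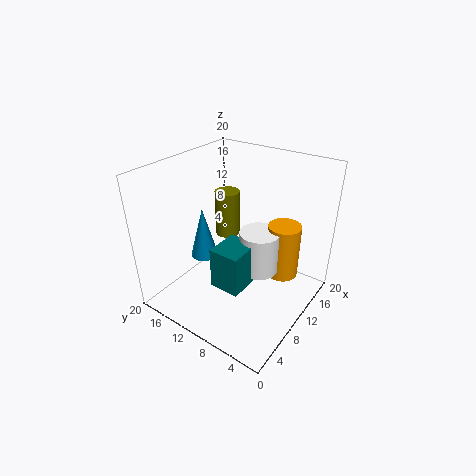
a_1 = 16.75
b_1 = 6.25
c_1 = 1.5
s_1 = 2.5
a_2 = 9
b_2 = 15.5
c_2 = 5.75
t_2 = 7.5
a_3 = 13.75
b_3 = 8.75
c_3 = 3
t_3 = 6.5
a_4 = 16.5
b_4 = 16.75
c_4 = 5.5
s_4 = 2
a_5 = 7
b_5 = 8.25
c_5 = 2.25
p_5 = 5.25
t_5 = 6.25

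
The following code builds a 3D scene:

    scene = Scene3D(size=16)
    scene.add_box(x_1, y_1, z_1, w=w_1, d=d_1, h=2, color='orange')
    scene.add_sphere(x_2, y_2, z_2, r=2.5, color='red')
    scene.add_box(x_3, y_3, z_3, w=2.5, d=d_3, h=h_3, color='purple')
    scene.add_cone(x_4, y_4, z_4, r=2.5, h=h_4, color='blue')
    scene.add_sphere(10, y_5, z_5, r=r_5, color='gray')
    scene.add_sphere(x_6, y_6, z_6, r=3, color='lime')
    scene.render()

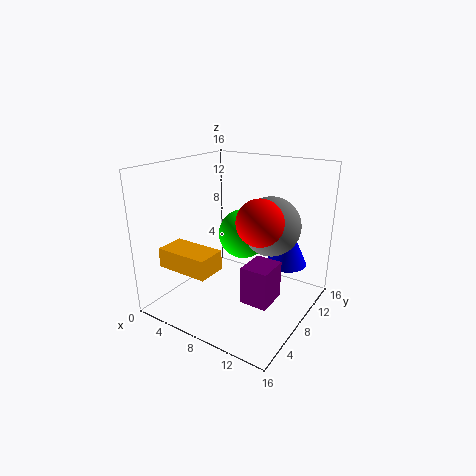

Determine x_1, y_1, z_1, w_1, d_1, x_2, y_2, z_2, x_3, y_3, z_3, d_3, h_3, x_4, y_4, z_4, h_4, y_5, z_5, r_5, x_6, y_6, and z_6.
x_1 = 3.5
y_1 = 0.5
z_1 = 6.5
w_1 = 5.5
d_1 = 3
x_2 = 11
y_2 = 7.5
z_2 = 10.5
x_3 = 12.5
y_3 = 1.5
z_3 = 5
d_3 = 3
h_3 = 3.5
x_4 = 11.5
y_4 = 13.5
z_4 = 3.5
h_4 = 5.5
y_5 = 12
z_5 = 8.5
r_5 = 3.5
x_6 = 6.5
y_6 = 11.5
z_6 = 7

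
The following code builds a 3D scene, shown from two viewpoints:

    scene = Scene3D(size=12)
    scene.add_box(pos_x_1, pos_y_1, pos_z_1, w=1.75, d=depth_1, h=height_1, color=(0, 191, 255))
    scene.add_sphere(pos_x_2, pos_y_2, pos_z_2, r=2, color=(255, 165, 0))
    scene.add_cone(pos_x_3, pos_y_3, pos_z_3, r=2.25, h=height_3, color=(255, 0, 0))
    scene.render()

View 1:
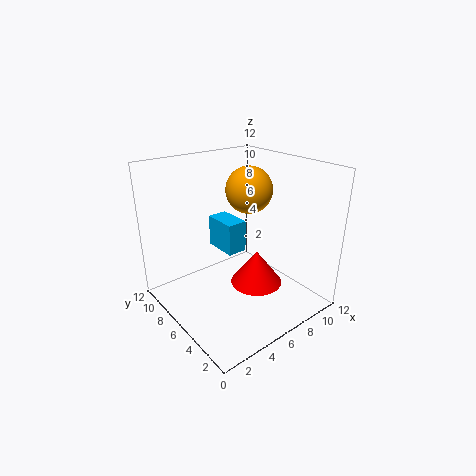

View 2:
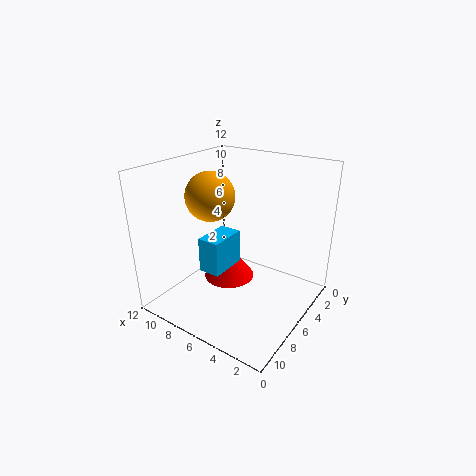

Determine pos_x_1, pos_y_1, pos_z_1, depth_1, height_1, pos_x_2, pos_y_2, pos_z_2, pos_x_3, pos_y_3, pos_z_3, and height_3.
pos_x_1 = 5.5
pos_y_1 = 6.5
pos_z_1 = 4.25
depth_1 = 3
height_1 = 2.75
pos_x_2 = 8
pos_y_2 = 7
pos_z_2 = 9.5
pos_x_3 = 7.5
pos_y_3 = 5.25
pos_z_3 = 1.5
height_3 = 3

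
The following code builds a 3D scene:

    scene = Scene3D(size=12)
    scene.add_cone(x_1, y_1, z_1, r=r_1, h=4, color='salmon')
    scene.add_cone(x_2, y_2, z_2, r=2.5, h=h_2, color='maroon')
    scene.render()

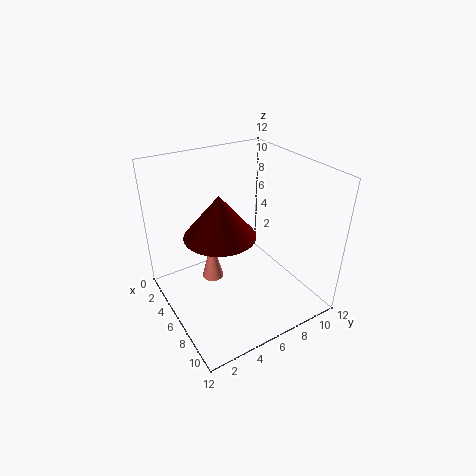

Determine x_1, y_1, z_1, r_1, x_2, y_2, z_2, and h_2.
x_1 = 3; y_1 = 5; z_1 = 0.5; r_1 = 1; x_2 = 8.5; y_2 = 3; z_2 = 8.5; h_2 = 3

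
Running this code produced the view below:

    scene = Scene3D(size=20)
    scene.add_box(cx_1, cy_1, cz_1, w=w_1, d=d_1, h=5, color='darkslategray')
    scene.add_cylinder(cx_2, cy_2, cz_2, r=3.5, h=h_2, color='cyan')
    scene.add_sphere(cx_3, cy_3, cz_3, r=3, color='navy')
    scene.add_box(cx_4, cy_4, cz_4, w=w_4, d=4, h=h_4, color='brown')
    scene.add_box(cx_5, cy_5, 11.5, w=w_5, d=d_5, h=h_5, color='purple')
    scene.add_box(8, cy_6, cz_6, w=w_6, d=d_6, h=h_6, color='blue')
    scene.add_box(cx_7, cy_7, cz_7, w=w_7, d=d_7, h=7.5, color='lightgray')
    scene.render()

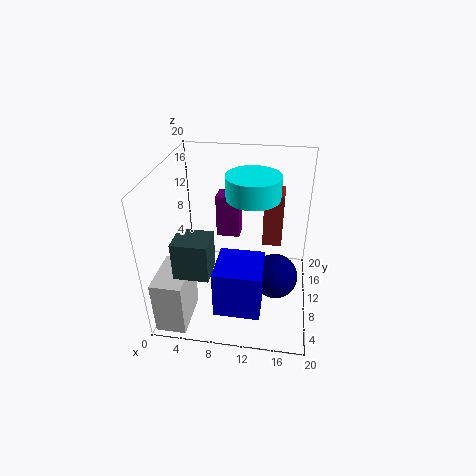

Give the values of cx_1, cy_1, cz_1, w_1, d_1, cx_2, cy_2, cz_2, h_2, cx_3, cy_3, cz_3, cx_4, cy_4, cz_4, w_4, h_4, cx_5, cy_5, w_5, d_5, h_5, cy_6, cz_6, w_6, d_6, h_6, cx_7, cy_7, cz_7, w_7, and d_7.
cx_1 = 3
cy_1 = 2.5
cz_1 = 8
w_1 = 4.5
d_1 = 4
cx_2 = 12
cy_2 = 9.5
cz_2 = 16.5
h_2 = 3
cx_3 = 15.5
cy_3 = 7.5
cz_3 = 6
cx_4 = 13
cy_4 = 15.5
cz_4 = 5.5
w_4 = 3
h_4 = 8.5
cx_5 = 7.5
cy_5 = 8
w_5 = 3
d_5 = 2.5
h_5 = 5.5
cy_6 = 2
cz_6 = 3
w_6 = 6
d_6 = 6
h_6 = 6.5
cx_7 = 0.5
cy_7 = 0.5
cz_7 = 0.5
w_7 = 4
d_7 = 6.5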